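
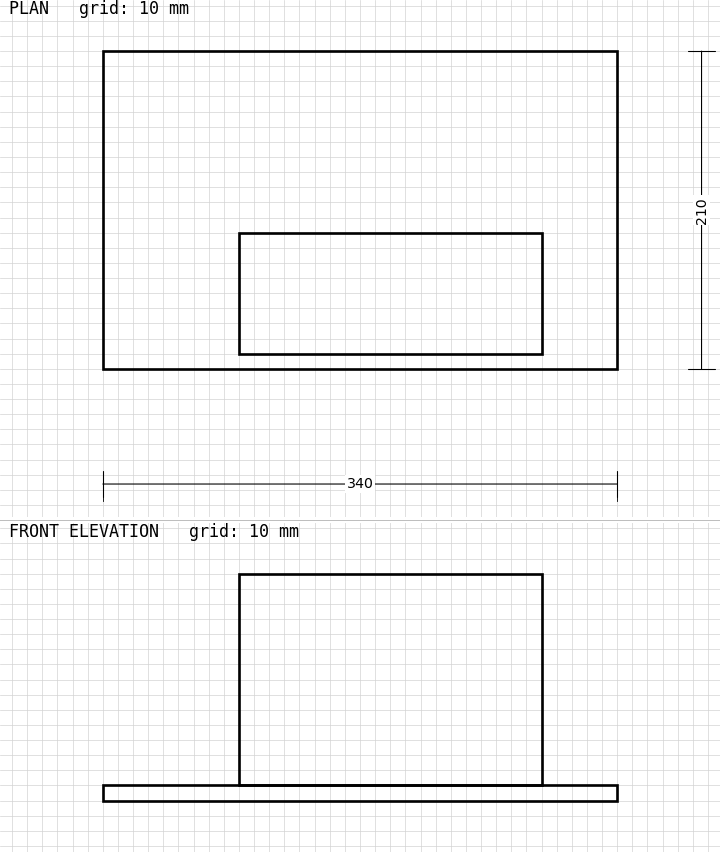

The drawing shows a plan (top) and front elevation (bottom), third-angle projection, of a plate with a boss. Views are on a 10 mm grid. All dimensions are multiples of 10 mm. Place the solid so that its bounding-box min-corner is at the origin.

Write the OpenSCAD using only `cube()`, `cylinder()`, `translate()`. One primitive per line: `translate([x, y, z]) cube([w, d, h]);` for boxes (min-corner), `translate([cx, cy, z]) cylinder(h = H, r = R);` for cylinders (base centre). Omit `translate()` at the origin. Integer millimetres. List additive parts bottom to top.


cube([340, 210, 10]);
translate([90, 10, 10]) cube([200, 80, 140]);


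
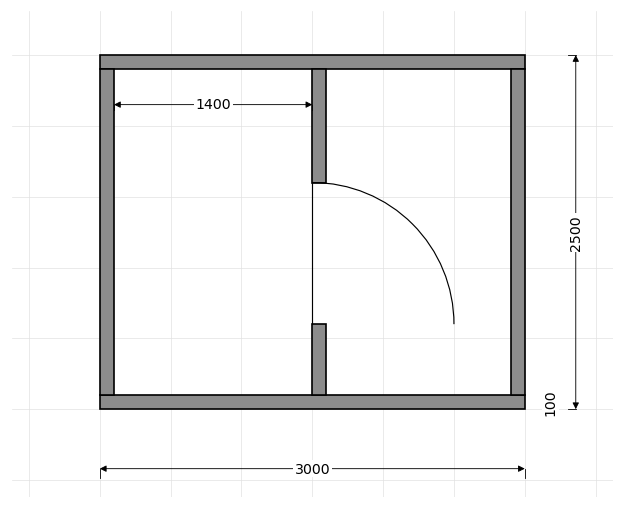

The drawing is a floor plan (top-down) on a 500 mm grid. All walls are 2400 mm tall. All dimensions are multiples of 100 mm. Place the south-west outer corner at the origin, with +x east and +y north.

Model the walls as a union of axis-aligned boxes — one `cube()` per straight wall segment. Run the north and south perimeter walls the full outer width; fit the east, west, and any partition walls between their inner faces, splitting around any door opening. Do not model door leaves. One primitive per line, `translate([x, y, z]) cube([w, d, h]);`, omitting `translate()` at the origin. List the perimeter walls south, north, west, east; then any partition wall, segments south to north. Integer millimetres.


cube([3000, 100, 2400]);
translate([0, 2400, 0]) cube([3000, 100, 2400]);
translate([0, 100, 0]) cube([100, 2300, 2400]);
translate([2900, 100, 0]) cube([100, 2300, 2400]);
translate([1500, 100, 0]) cube([100, 500, 2400]);
translate([1500, 1600, 0]) cube([100, 800, 2400]);


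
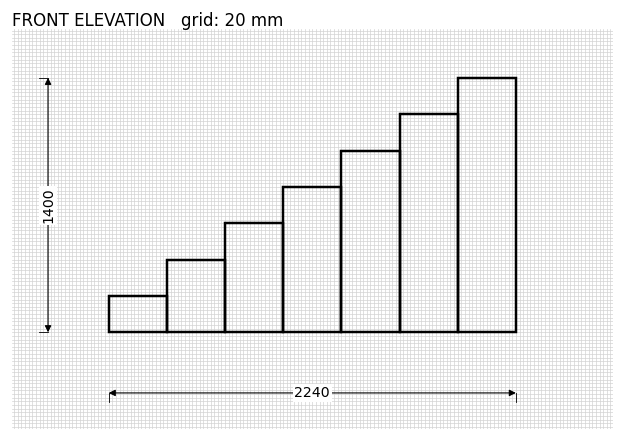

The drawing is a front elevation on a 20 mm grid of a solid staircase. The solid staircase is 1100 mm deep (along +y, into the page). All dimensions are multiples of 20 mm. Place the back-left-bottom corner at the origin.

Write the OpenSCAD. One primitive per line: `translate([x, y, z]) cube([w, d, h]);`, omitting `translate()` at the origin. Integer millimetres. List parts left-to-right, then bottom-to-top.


cube([320, 1100, 200]);
translate([320, 0, 0]) cube([320, 1100, 400]);
translate([640, 0, 0]) cube([320, 1100, 600]);
translate([960, 0, 0]) cube([320, 1100, 800]);
translate([1280, 0, 0]) cube([320, 1100, 1000]);
translate([1600, 0, 0]) cube([320, 1100, 1200]);
translate([1920, 0, 0]) cube([320, 1100, 1400]);


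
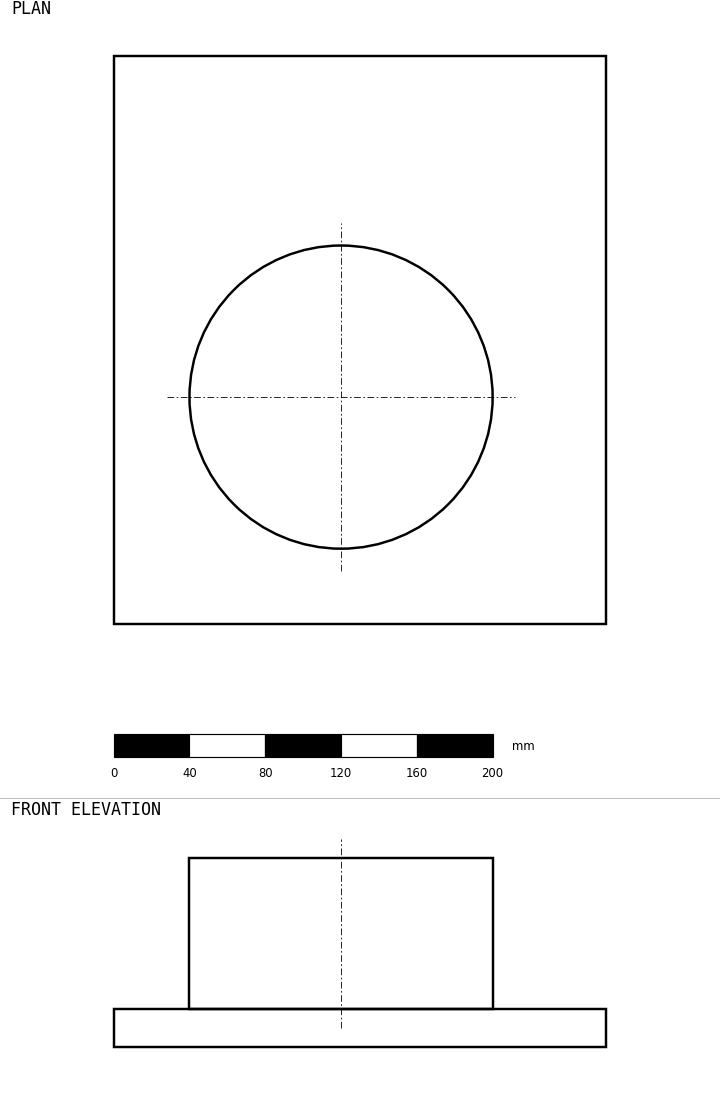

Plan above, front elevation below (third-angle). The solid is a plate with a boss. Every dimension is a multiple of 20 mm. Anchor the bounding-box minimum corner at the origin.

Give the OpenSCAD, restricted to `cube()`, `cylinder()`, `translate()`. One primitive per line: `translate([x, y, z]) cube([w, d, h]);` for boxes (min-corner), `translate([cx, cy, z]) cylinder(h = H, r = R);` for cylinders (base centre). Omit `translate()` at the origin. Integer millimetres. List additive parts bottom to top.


cube([260, 300, 20]);
translate([120, 120, 20]) cylinder(h = 80, r = 80);


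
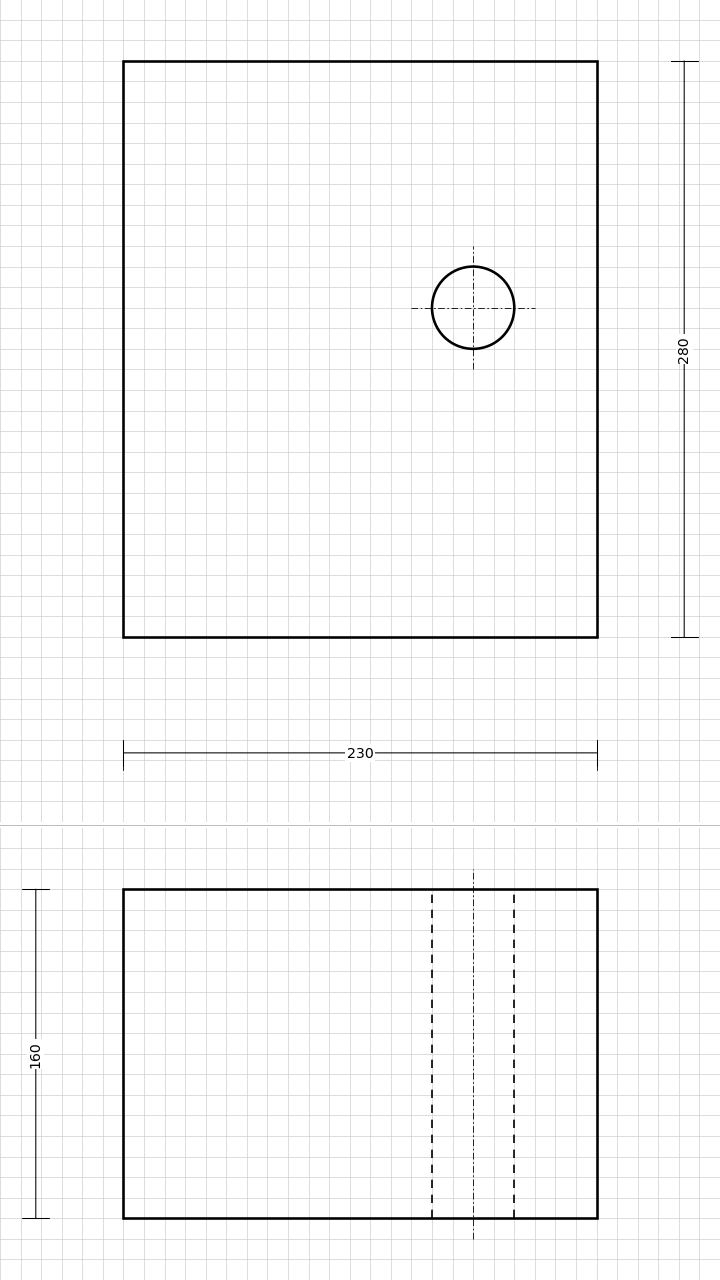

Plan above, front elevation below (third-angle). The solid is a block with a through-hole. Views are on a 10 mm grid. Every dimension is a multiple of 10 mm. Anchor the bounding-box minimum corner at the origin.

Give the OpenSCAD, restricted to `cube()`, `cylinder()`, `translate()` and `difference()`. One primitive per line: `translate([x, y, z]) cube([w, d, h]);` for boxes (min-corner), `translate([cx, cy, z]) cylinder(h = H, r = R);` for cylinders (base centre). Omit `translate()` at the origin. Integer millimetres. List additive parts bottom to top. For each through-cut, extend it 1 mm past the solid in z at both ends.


difference() {
  cube([230, 280, 160]);
  translate([170, 160, -1]) cylinder(h = 162, r = 20);
}


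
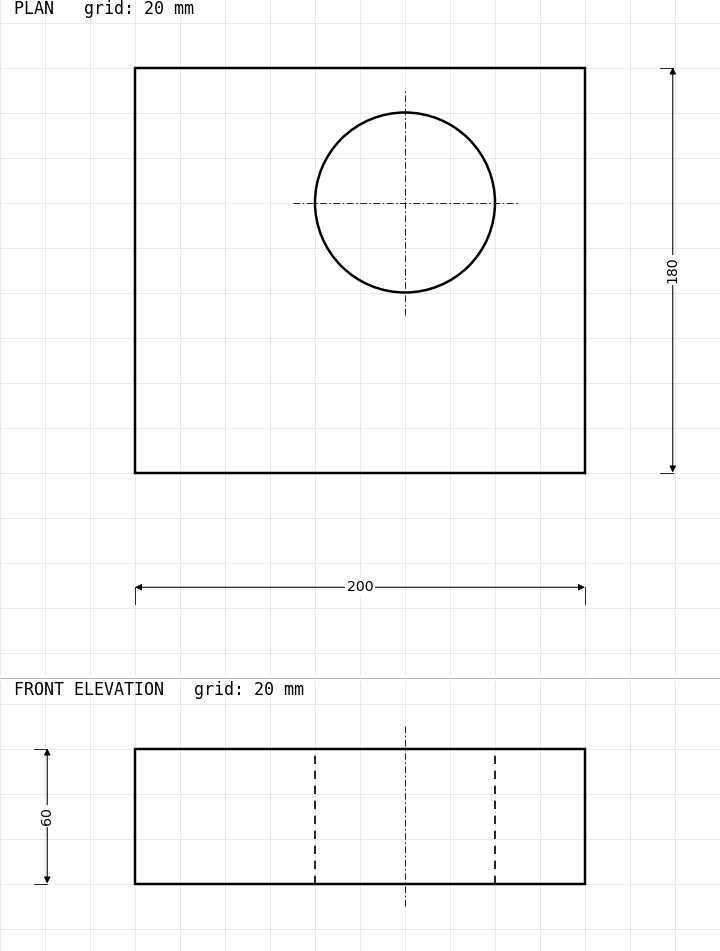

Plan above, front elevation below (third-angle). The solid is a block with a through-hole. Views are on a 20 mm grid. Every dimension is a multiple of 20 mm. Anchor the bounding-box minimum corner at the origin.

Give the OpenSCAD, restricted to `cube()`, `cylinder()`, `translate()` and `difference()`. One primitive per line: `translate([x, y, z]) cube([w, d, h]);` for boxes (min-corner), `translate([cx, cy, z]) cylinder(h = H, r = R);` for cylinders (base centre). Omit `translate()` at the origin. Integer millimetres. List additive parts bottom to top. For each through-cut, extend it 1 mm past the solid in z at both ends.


difference() {
  cube([200, 180, 60]);
  translate([120, 120, -1]) cylinder(h = 62, r = 40);
}


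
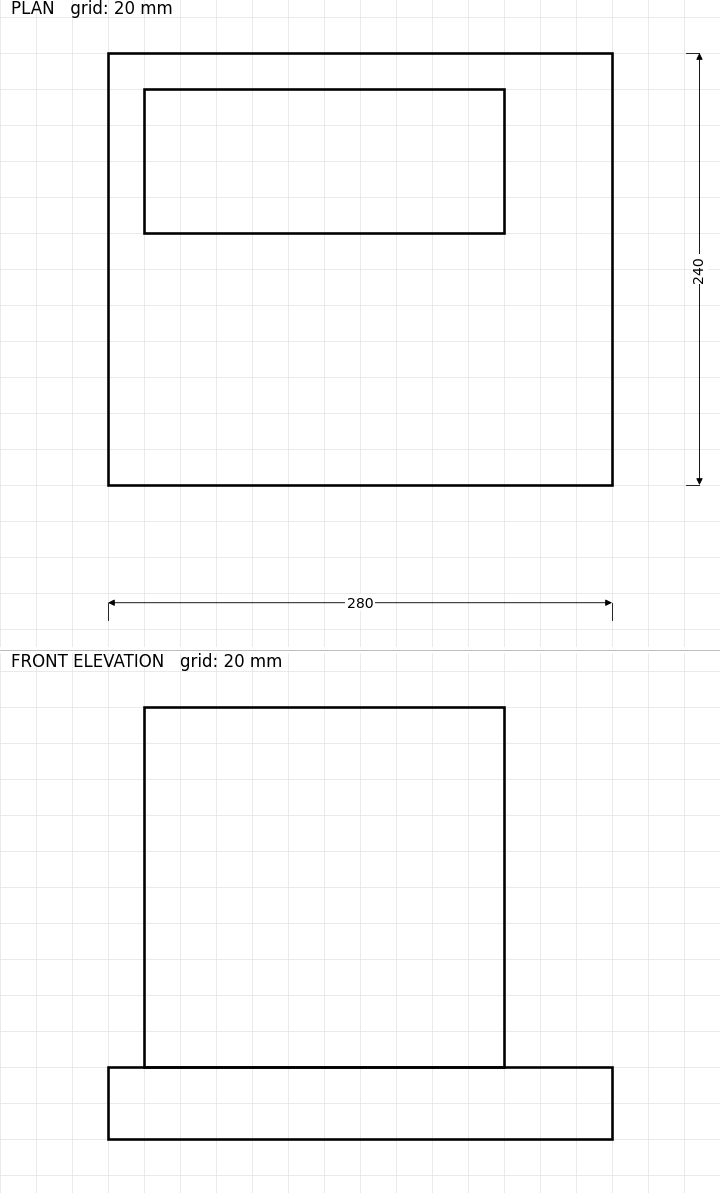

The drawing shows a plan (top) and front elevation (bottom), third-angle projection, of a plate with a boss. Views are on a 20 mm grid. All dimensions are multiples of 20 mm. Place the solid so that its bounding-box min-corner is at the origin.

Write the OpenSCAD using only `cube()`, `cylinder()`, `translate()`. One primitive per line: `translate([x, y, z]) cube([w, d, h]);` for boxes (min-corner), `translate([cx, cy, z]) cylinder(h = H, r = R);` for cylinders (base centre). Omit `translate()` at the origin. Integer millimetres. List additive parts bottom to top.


cube([280, 240, 40]);
translate([20, 140, 40]) cube([200, 80, 200]);


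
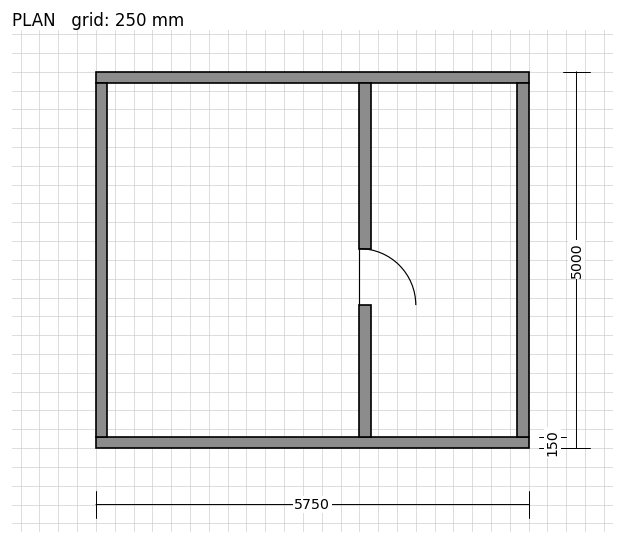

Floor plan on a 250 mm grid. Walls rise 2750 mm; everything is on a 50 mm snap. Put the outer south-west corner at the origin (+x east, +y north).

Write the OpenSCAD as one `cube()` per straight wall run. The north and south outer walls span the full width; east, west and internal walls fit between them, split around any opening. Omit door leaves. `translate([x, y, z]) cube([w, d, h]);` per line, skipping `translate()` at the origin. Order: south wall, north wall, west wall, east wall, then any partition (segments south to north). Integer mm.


cube([5750, 150, 2750]);
translate([0, 4850, 0]) cube([5750, 150, 2750]);
translate([0, 150, 0]) cube([150, 4700, 2750]);
translate([5600, 150, 0]) cube([150, 4700, 2750]);
translate([3500, 150, 0]) cube([150, 1750, 2750]);
translate([3500, 2650, 0]) cube([150, 2200, 2750]);


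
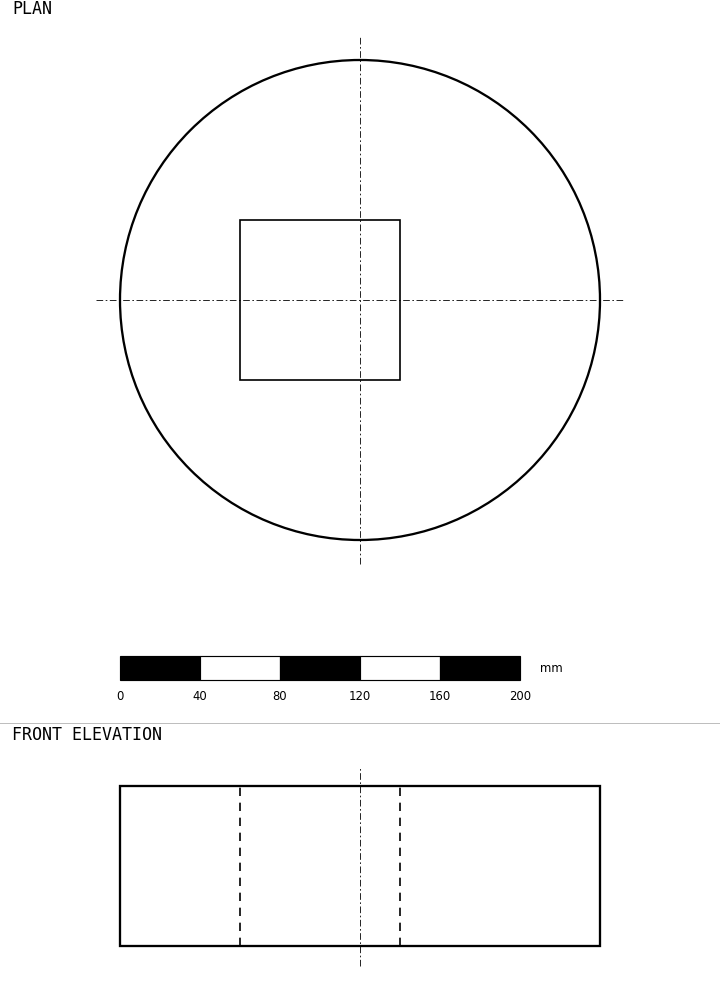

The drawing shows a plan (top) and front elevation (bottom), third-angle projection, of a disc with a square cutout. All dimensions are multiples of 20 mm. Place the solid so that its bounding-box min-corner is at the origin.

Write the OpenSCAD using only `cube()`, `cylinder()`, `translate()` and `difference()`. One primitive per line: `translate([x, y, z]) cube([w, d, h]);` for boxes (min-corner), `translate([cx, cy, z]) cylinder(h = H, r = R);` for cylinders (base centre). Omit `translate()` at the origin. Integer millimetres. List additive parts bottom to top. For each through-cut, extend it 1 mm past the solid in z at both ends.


difference() {
  translate([120, 120, 0]) cylinder(h = 80, r = 120);
  translate([60, 80, -1]) cube([80, 80, 82]);
}


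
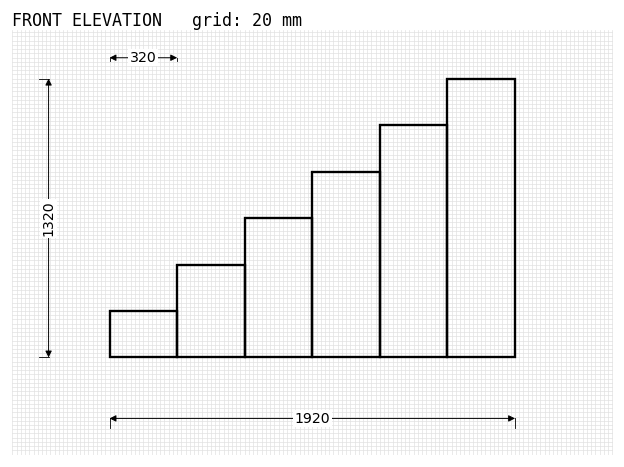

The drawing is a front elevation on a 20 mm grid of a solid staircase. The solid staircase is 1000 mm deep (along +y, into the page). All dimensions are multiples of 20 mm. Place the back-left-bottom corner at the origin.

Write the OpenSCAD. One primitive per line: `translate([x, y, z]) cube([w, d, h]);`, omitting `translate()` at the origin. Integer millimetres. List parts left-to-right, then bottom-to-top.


cube([320, 1000, 220]);
translate([320, 0, 0]) cube([320, 1000, 440]);
translate([640, 0, 0]) cube([320, 1000, 660]);
translate([960, 0, 0]) cube([320, 1000, 880]);
translate([1280, 0, 0]) cube([320, 1000, 1100]);
translate([1600, 0, 0]) cube([320, 1000, 1320]);


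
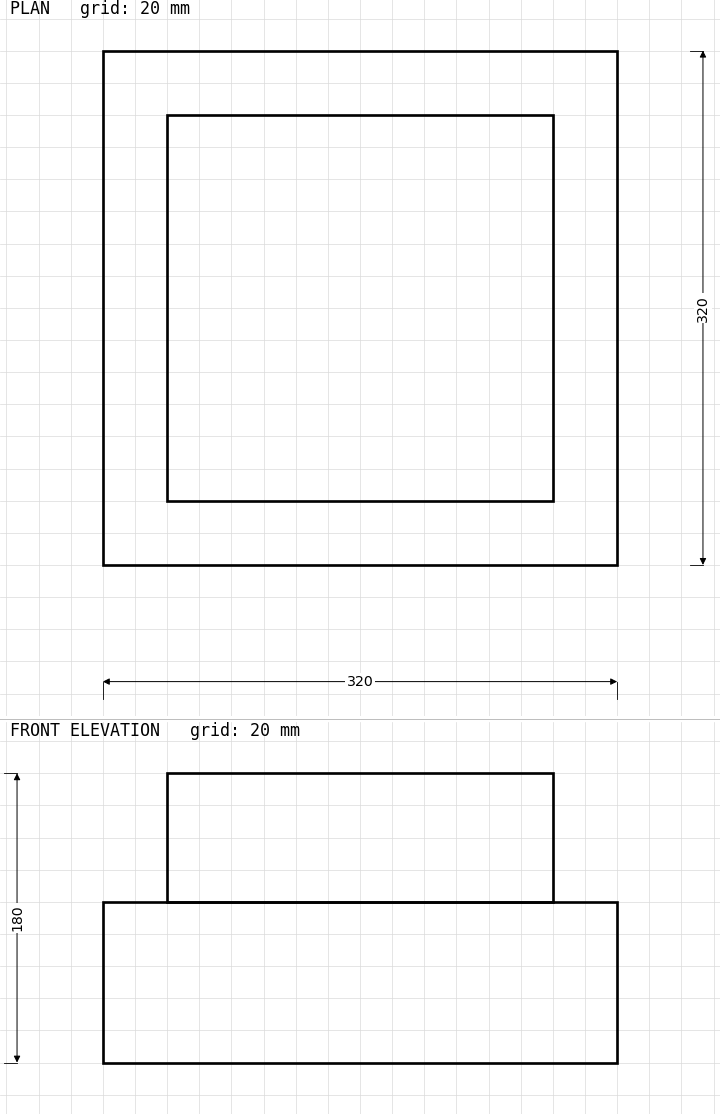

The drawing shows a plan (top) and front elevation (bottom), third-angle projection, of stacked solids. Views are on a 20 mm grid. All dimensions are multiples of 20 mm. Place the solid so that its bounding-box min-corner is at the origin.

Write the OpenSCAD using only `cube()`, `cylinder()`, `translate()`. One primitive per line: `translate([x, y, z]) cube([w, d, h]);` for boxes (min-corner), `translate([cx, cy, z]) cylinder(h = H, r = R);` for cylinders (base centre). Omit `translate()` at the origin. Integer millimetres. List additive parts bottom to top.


cube([320, 320, 100]);
translate([40, 40, 100]) cube([240, 240, 80]);


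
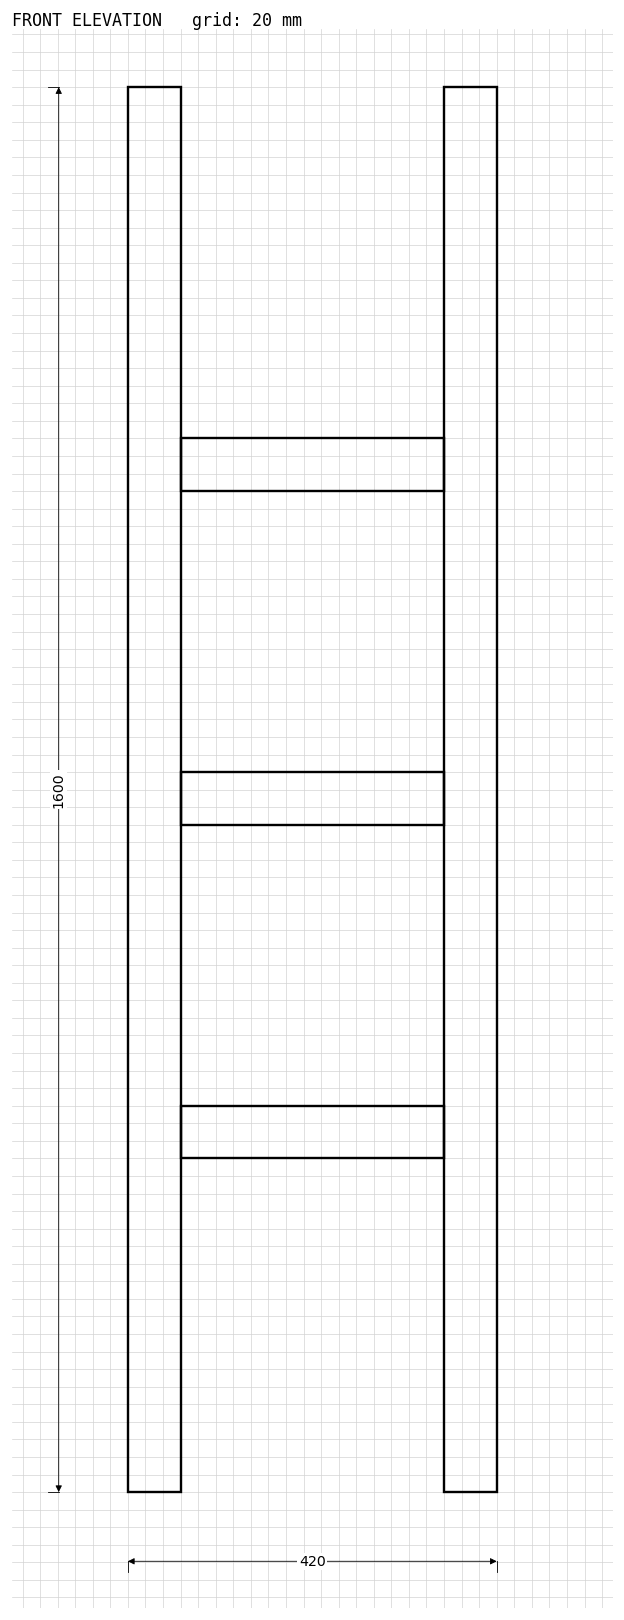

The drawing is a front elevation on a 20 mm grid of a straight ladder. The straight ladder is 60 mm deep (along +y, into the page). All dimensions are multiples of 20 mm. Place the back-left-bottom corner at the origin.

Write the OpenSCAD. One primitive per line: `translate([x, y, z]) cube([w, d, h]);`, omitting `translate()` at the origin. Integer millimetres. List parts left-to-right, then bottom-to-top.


cube([60, 60, 1600]);
translate([60, 0, 380]) cube([300, 60, 60]);
translate([60, 0, 760]) cube([300, 60, 60]);
translate([60, 0, 1140]) cube([300, 60, 60]);
translate([360, 0, 0]) cube([60, 60, 1600]);


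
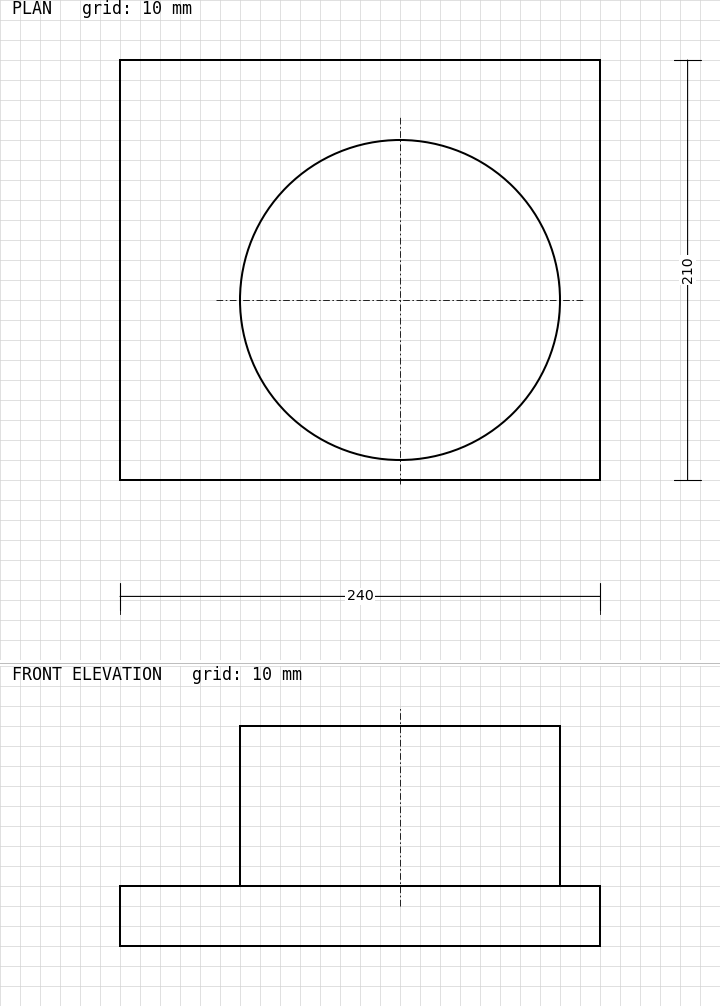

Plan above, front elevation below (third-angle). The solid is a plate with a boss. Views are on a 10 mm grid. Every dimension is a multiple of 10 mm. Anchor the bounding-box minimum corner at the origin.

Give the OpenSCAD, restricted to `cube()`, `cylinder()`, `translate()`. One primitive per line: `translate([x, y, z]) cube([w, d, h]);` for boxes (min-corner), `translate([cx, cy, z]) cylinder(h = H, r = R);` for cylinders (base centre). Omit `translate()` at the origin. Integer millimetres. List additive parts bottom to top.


cube([240, 210, 30]);
translate([140, 90, 30]) cylinder(h = 80, r = 80);


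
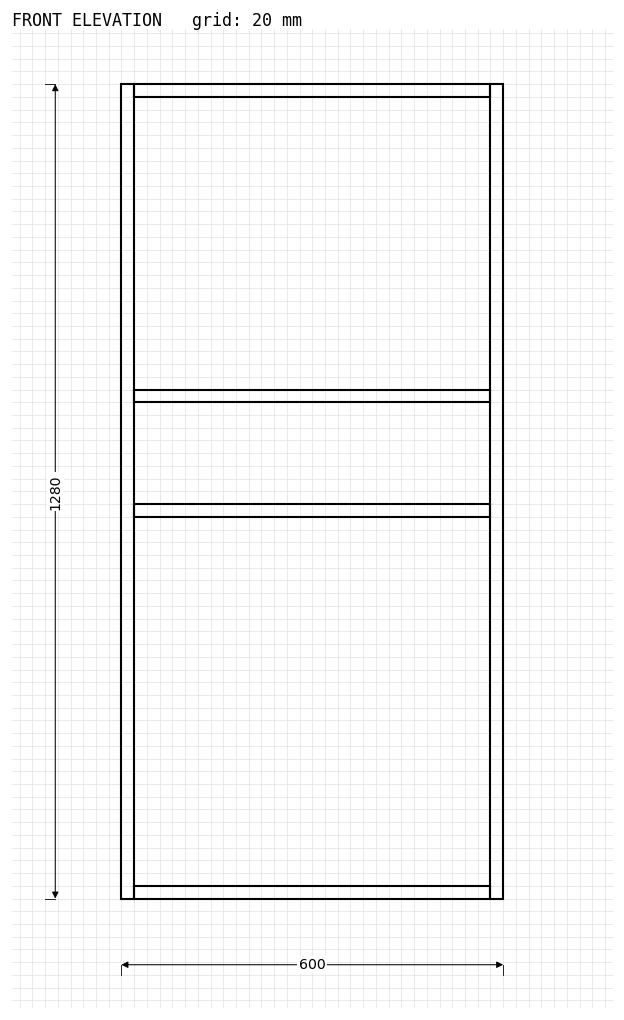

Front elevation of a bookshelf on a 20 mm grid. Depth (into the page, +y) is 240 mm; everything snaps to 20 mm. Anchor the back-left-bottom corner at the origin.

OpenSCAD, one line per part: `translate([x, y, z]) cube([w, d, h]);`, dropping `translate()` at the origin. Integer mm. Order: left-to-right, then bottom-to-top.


cube([20, 240, 1280]);
translate([20, 0, 0]) cube([560, 240, 20]);
translate([20, 0, 600]) cube([560, 240, 20]);
translate([20, 0, 780]) cube([560, 240, 20]);
translate([20, 0, 1260]) cube([560, 240, 20]);
translate([580, 0, 0]) cube([20, 240, 1280]);


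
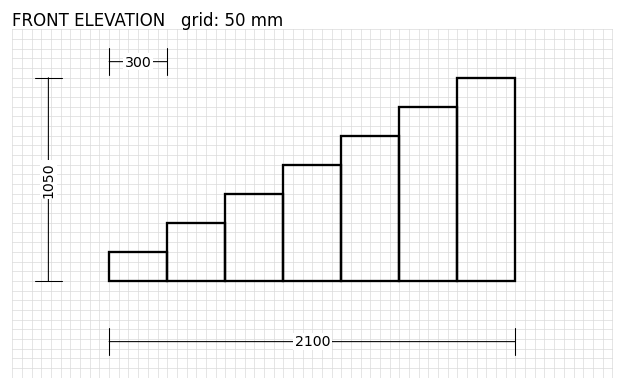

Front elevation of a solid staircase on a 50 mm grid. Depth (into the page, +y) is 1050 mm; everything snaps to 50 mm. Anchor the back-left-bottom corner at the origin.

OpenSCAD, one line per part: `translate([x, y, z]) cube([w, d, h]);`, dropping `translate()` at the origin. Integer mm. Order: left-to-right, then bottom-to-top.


cube([300, 1050, 150]);
translate([300, 0, 0]) cube([300, 1050, 300]);
translate([600, 0, 0]) cube([300, 1050, 450]);
translate([900, 0, 0]) cube([300, 1050, 600]);
translate([1200, 0, 0]) cube([300, 1050, 750]);
translate([1500, 0, 0]) cube([300, 1050, 900]);
translate([1800, 0, 0]) cube([300, 1050, 1050]);


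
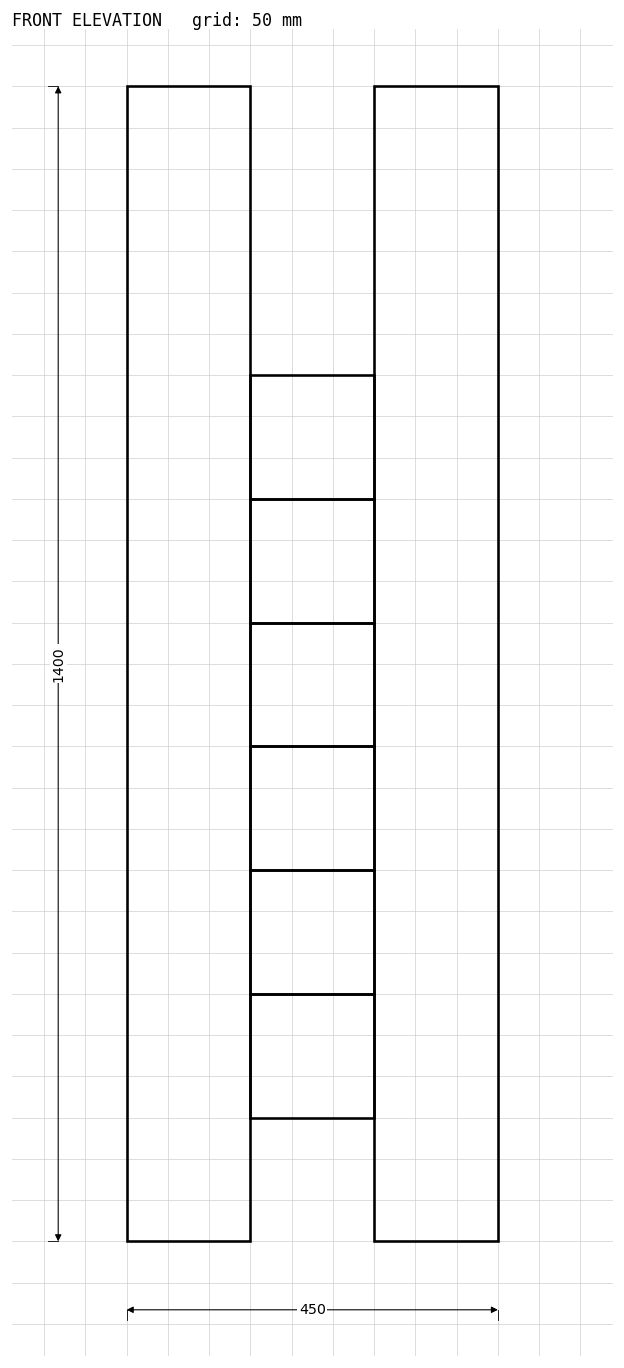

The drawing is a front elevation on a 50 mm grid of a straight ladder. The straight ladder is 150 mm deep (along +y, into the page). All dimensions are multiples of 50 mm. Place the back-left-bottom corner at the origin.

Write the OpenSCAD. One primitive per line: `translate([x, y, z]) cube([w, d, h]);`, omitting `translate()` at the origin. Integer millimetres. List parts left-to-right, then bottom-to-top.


cube([150, 150, 1400]);
translate([150, 0, 150]) cube([150, 150, 150]);
translate([150, 0, 300]) cube([150, 150, 150]);
translate([150, 0, 450]) cube([150, 150, 150]);
translate([150, 0, 600]) cube([150, 150, 150]);
translate([150, 0, 750]) cube([150, 150, 150]);
translate([150, 0, 900]) cube([150, 150, 150]);
translate([300, 0, 0]) cube([150, 150, 1400]);


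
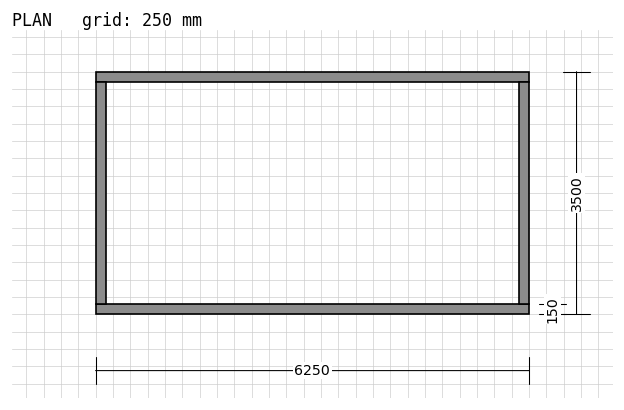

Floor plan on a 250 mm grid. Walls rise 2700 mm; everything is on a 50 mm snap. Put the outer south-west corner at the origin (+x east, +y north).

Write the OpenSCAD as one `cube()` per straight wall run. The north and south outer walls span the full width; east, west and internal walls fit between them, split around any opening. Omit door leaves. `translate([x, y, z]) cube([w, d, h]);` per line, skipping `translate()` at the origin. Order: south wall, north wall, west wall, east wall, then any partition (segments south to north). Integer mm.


cube([6250, 150, 2700]);
translate([0, 3350, 0]) cube([6250, 150, 2700]);
translate([0, 150, 0]) cube([150, 3200, 2700]);
translate([6100, 150, 0]) cube([150, 3200, 2700]);


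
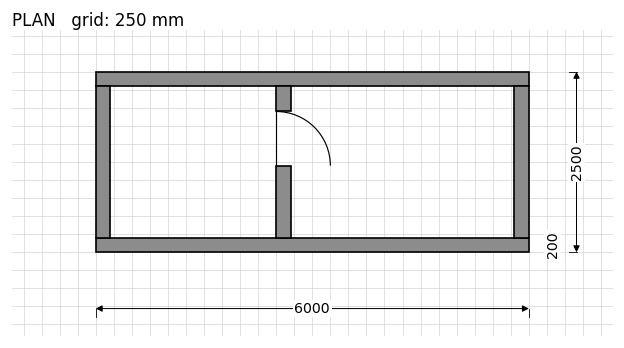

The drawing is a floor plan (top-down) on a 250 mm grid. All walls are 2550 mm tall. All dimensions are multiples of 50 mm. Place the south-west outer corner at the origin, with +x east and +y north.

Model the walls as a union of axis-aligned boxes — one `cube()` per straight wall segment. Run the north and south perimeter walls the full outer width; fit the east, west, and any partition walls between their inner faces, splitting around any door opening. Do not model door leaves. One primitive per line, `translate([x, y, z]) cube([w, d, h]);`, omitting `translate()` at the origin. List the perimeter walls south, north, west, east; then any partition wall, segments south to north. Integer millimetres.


cube([6000, 200, 2550]);
translate([0, 2300, 0]) cube([6000, 200, 2550]);
translate([0, 200, 0]) cube([200, 2100, 2550]);
translate([5800, 200, 0]) cube([200, 2100, 2550]);
translate([2500, 200, 0]) cube([200, 1000, 2550]);
translate([2500, 1950, 0]) cube([200, 350, 2550]);


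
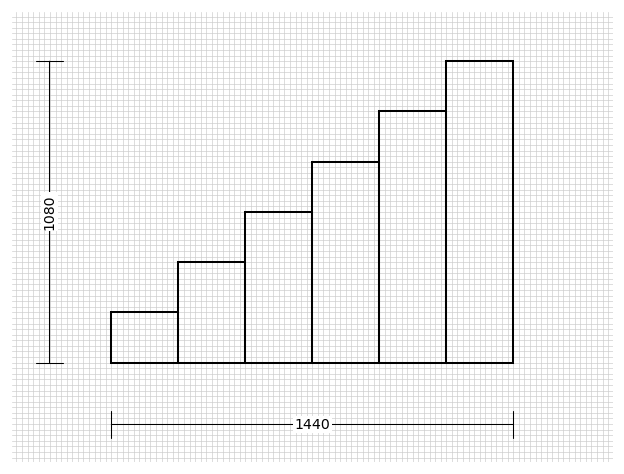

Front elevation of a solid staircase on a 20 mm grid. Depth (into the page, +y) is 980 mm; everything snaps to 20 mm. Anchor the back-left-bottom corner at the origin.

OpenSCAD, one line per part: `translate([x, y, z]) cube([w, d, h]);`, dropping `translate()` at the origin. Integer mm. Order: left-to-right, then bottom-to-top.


cube([240, 980, 180]);
translate([240, 0, 0]) cube([240, 980, 360]);
translate([480, 0, 0]) cube([240, 980, 540]);
translate([720, 0, 0]) cube([240, 980, 720]);
translate([960, 0, 0]) cube([240, 980, 900]);
translate([1200, 0, 0]) cube([240, 980, 1080]);


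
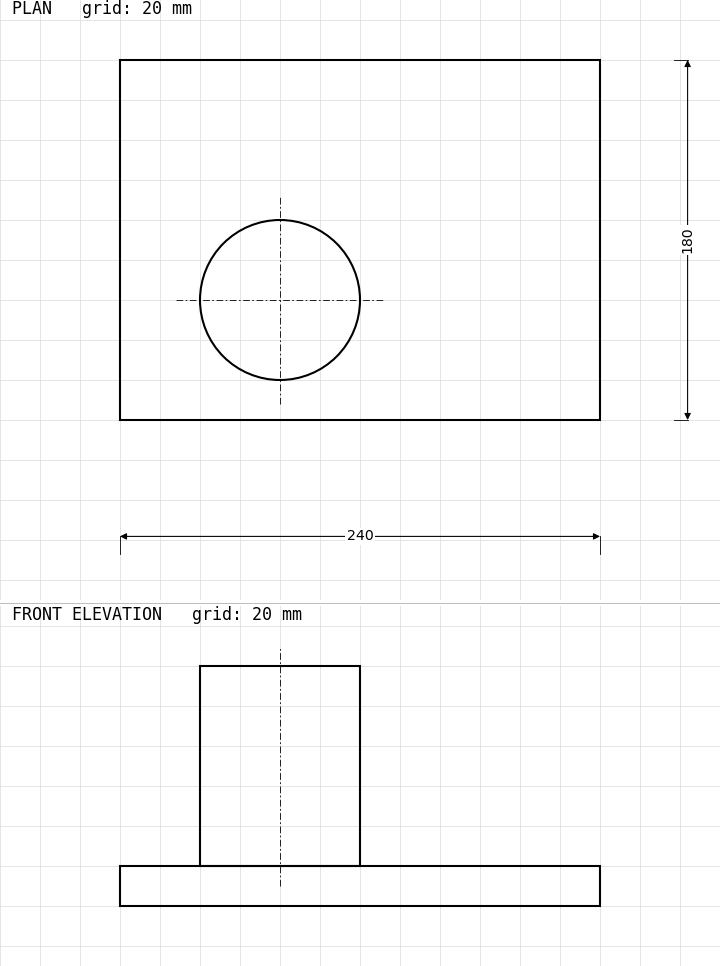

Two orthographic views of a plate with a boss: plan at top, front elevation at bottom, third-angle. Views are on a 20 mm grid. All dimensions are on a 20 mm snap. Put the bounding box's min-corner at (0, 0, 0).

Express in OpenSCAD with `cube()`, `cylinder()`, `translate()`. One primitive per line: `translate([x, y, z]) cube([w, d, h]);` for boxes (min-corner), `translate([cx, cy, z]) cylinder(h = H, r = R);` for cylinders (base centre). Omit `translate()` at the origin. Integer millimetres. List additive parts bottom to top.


cube([240, 180, 20]);
translate([80, 60, 20]) cylinder(h = 100, r = 40);


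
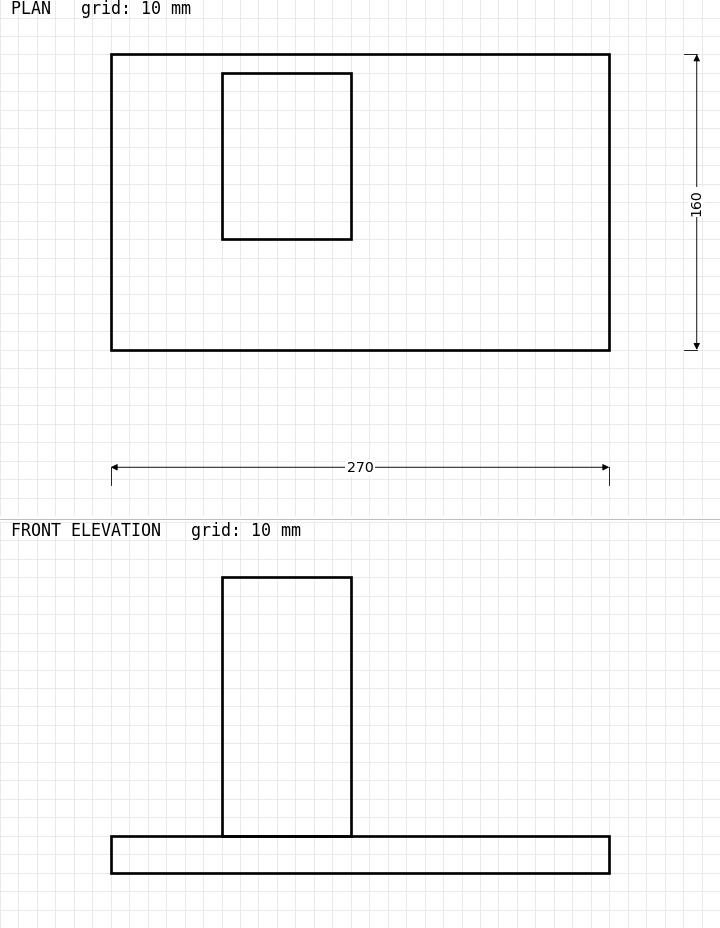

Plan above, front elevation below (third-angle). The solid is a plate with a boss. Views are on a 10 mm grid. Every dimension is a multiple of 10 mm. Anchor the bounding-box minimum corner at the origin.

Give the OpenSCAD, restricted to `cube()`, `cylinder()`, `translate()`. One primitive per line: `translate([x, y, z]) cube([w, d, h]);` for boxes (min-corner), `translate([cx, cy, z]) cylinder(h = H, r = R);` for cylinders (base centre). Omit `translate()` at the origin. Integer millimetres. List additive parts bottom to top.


cube([270, 160, 20]);
translate([60, 60, 20]) cube([70, 90, 140]);


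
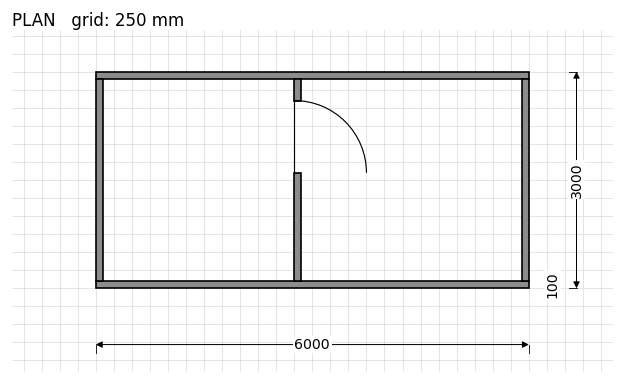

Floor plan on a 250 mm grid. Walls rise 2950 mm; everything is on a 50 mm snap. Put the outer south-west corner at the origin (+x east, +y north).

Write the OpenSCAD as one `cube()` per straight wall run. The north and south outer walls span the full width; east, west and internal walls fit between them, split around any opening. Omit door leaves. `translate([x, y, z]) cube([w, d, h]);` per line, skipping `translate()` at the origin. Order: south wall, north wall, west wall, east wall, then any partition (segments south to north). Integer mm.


cube([6000, 100, 2950]);
translate([0, 2900, 0]) cube([6000, 100, 2950]);
translate([0, 100, 0]) cube([100, 2800, 2950]);
translate([5900, 100, 0]) cube([100, 2800, 2950]);
translate([2750, 100, 0]) cube([100, 1500, 2950]);
translate([2750, 2600, 0]) cube([100, 300, 2950]);


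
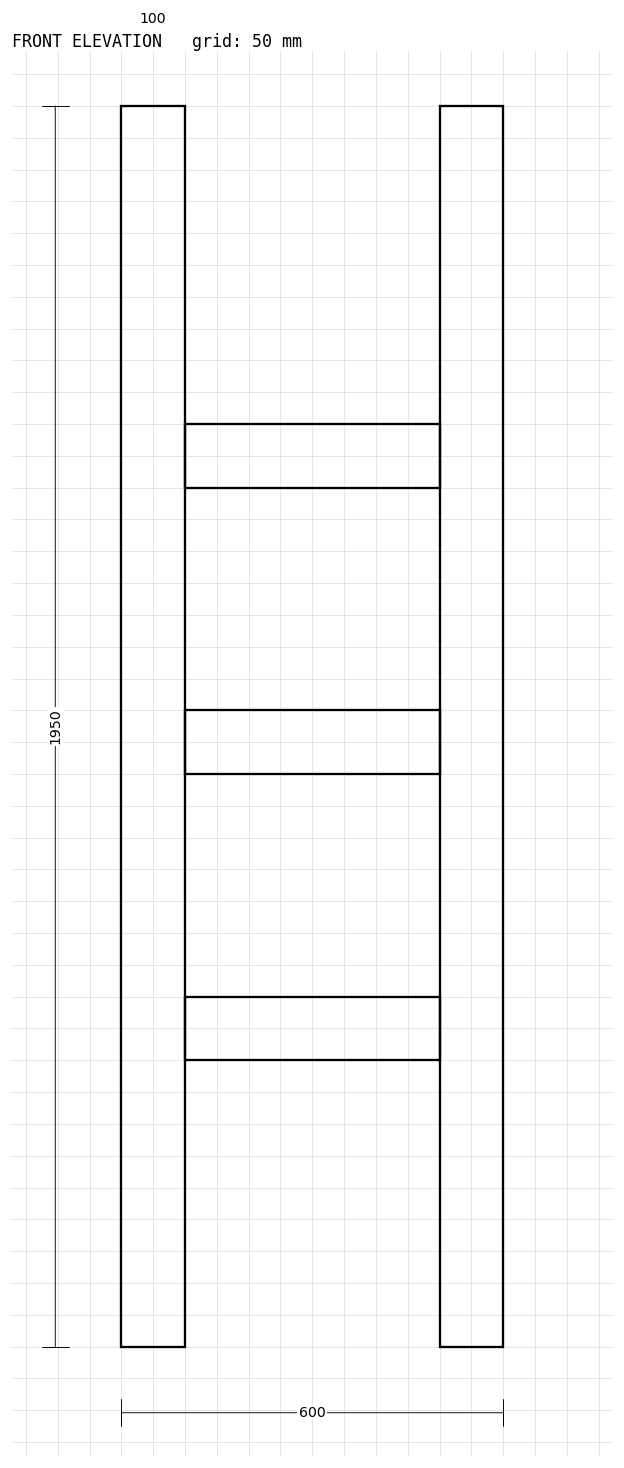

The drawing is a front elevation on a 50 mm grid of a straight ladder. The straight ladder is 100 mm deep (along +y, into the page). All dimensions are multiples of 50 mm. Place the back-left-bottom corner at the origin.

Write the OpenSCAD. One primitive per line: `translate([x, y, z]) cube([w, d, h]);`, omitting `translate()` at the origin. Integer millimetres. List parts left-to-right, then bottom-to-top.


cube([100, 100, 1950]);
translate([100, 0, 450]) cube([400, 100, 100]);
translate([100, 0, 900]) cube([400, 100, 100]);
translate([100, 0, 1350]) cube([400, 100, 100]);
translate([500, 0, 0]) cube([100, 100, 1950]);


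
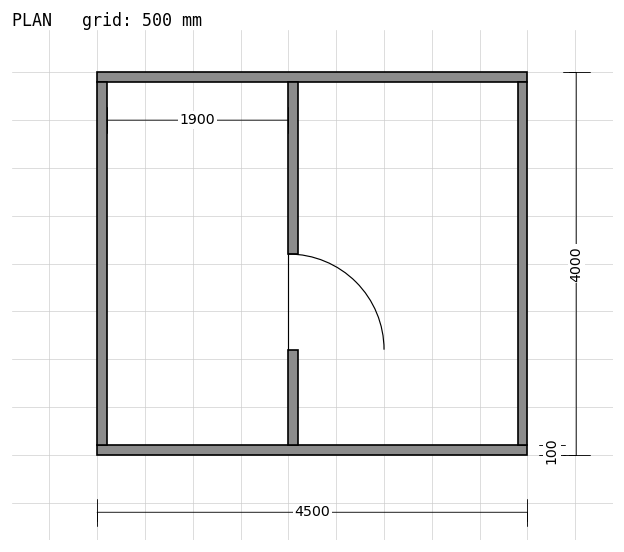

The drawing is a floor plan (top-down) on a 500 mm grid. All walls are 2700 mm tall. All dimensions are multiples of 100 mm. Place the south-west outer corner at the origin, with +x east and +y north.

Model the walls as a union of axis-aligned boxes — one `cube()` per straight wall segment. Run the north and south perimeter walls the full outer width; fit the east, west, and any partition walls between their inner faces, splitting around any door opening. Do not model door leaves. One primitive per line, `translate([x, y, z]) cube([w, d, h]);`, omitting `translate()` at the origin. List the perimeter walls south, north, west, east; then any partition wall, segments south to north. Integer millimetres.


cube([4500, 100, 2700]);
translate([0, 3900, 0]) cube([4500, 100, 2700]);
translate([0, 100, 0]) cube([100, 3800, 2700]);
translate([4400, 100, 0]) cube([100, 3800, 2700]);
translate([2000, 100, 0]) cube([100, 1000, 2700]);
translate([2000, 2100, 0]) cube([100, 1800, 2700]);


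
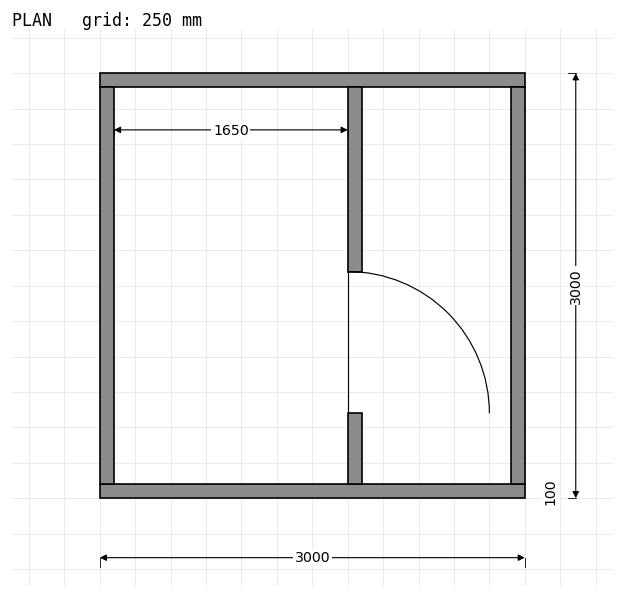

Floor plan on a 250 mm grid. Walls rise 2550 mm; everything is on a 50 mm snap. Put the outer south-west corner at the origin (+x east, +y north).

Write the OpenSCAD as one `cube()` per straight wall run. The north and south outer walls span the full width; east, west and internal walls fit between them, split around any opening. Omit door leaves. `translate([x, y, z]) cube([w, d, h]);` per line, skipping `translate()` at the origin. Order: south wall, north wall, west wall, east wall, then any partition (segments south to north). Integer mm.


cube([3000, 100, 2550]);
translate([0, 2900, 0]) cube([3000, 100, 2550]);
translate([0, 100, 0]) cube([100, 2800, 2550]);
translate([2900, 100, 0]) cube([100, 2800, 2550]);
translate([1750, 100, 0]) cube([100, 500, 2550]);
translate([1750, 1600, 0]) cube([100, 1300, 2550]);


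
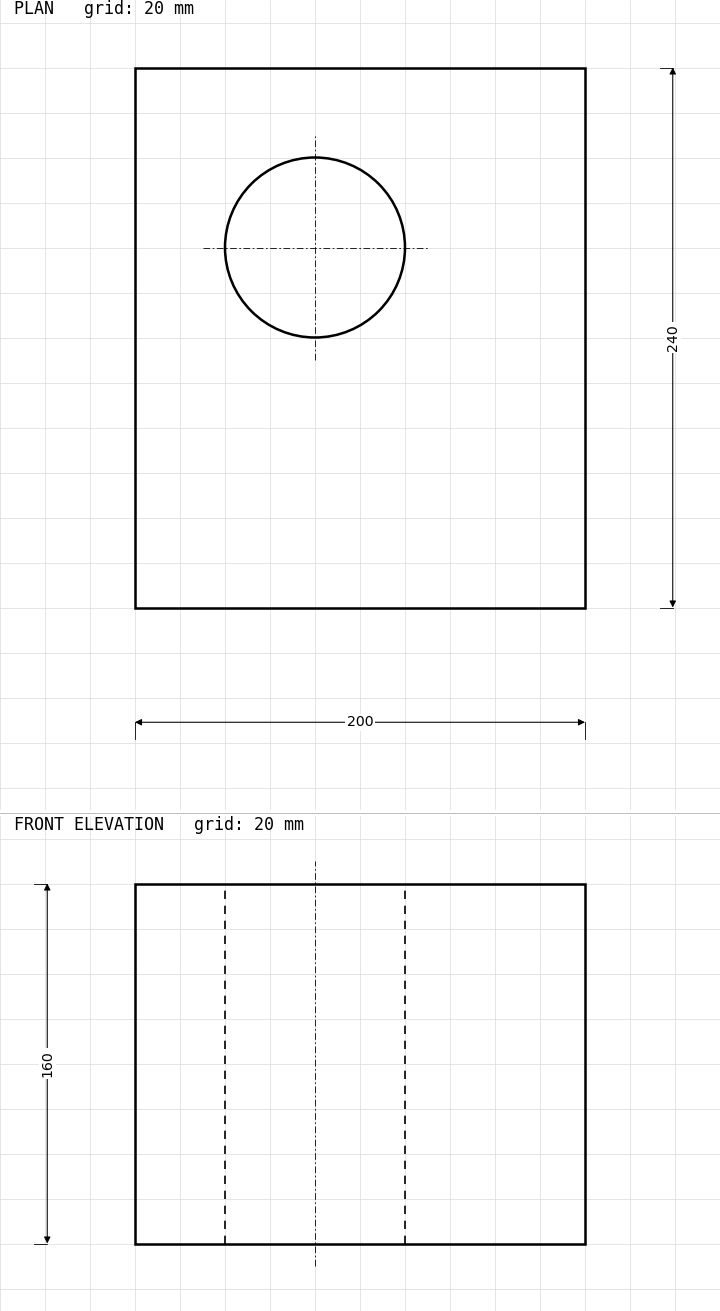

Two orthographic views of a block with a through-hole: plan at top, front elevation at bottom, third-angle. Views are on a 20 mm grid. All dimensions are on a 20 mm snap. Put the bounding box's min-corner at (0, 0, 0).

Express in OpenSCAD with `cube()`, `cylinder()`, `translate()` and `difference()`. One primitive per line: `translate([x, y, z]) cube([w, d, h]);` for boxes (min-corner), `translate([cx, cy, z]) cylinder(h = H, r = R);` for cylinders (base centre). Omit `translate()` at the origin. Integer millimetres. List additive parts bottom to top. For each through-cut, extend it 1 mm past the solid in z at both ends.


difference() {
  cube([200, 240, 160]);
  translate([80, 160, -1]) cylinder(h = 162, r = 40);
}


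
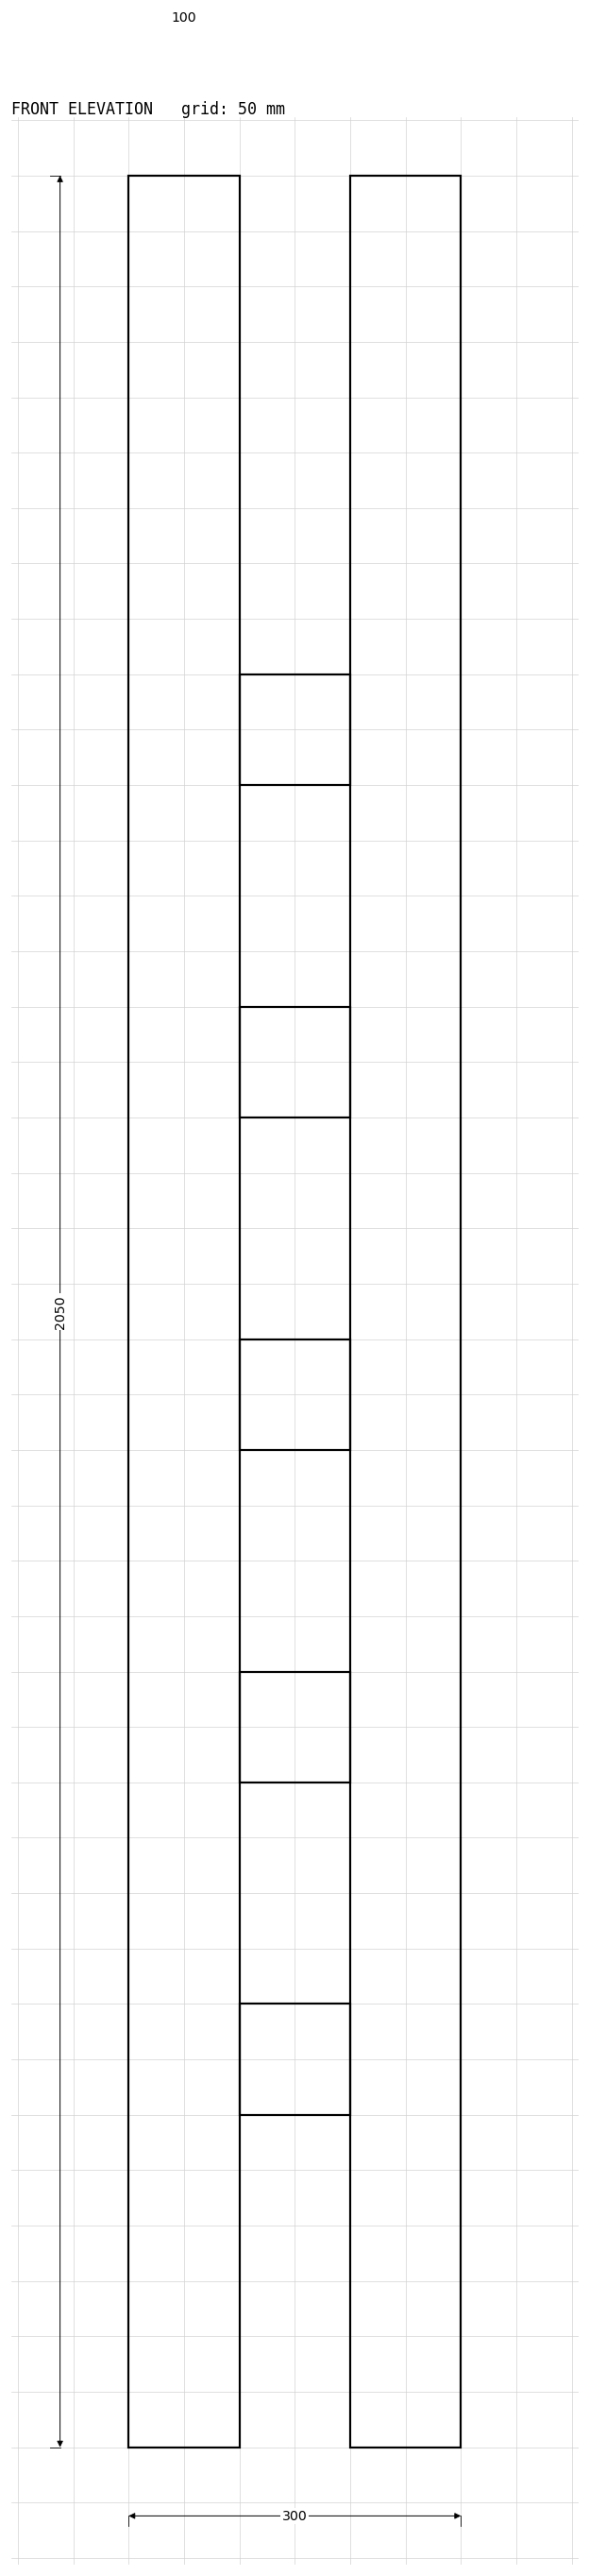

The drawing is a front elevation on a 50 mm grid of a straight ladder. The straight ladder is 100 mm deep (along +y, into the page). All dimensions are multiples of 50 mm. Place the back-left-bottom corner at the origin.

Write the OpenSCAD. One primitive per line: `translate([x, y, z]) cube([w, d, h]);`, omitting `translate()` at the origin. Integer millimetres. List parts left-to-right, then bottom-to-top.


cube([100, 100, 2050]);
translate([100, 0, 300]) cube([100, 100, 100]);
translate([100, 0, 600]) cube([100, 100, 100]);
translate([100, 0, 900]) cube([100, 100, 100]);
translate([100, 0, 1200]) cube([100, 100, 100]);
translate([100, 0, 1500]) cube([100, 100, 100]);
translate([200, 0, 0]) cube([100, 100, 2050]);


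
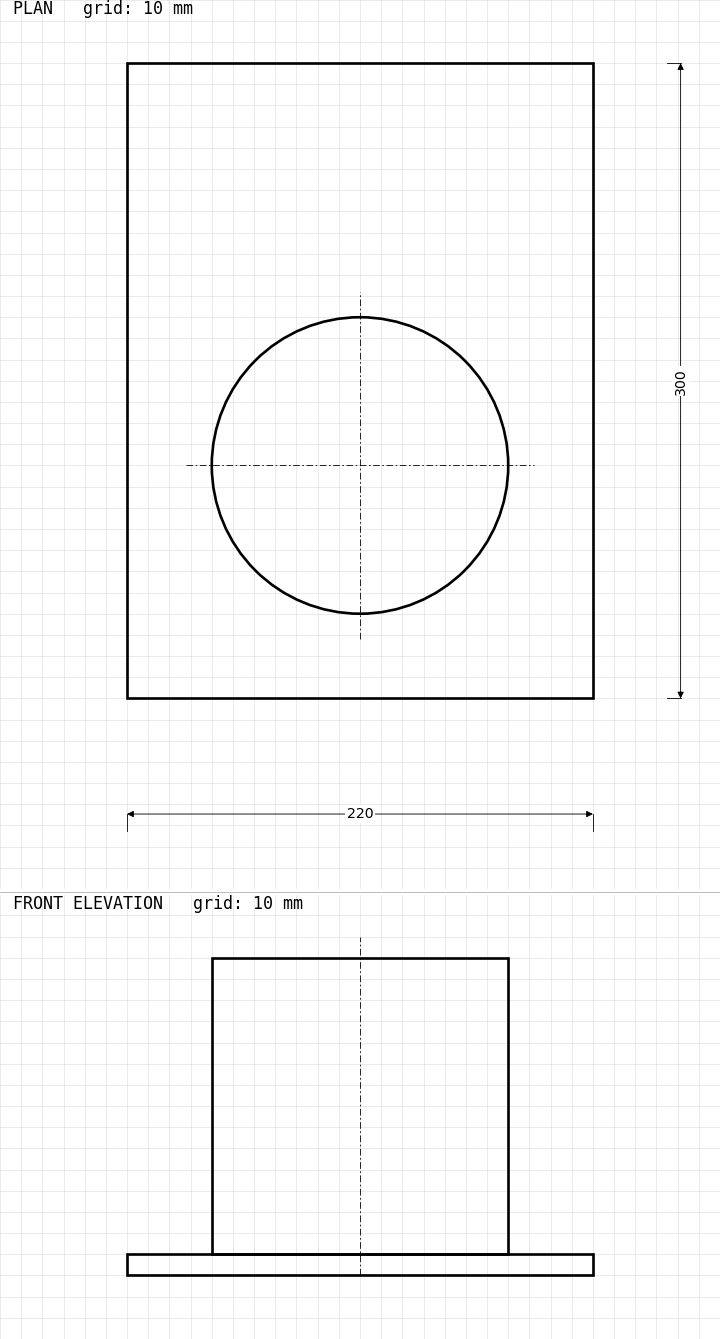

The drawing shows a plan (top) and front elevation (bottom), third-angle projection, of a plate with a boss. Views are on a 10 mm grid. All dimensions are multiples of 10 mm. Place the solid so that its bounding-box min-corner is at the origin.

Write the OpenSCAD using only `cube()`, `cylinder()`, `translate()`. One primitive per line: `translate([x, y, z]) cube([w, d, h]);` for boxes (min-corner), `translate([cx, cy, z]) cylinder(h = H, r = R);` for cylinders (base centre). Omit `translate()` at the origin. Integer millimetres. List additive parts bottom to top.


cube([220, 300, 10]);
translate([110, 110, 10]) cylinder(h = 140, r = 70);


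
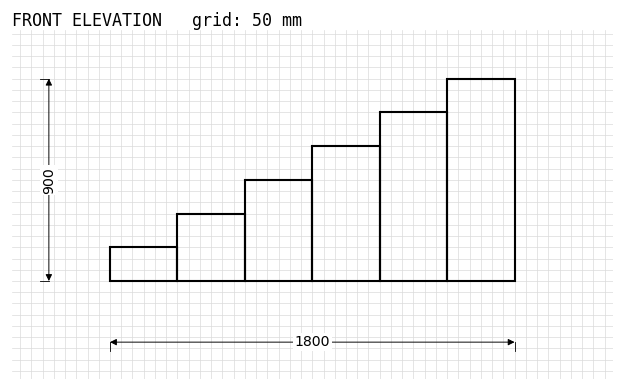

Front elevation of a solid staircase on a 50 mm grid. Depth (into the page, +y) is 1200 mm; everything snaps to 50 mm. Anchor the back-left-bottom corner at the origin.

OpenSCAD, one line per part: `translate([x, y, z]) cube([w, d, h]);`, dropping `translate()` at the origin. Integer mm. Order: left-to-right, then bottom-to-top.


cube([300, 1200, 150]);
translate([300, 0, 0]) cube([300, 1200, 300]);
translate([600, 0, 0]) cube([300, 1200, 450]);
translate([900, 0, 0]) cube([300, 1200, 600]);
translate([1200, 0, 0]) cube([300, 1200, 750]);
translate([1500, 0, 0]) cube([300, 1200, 900]);


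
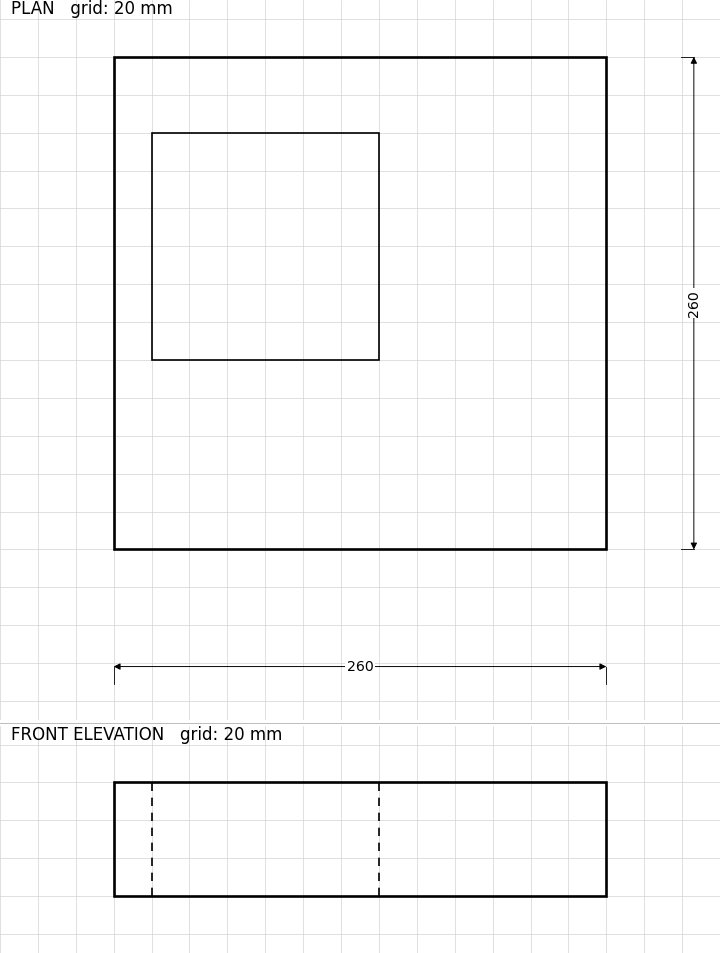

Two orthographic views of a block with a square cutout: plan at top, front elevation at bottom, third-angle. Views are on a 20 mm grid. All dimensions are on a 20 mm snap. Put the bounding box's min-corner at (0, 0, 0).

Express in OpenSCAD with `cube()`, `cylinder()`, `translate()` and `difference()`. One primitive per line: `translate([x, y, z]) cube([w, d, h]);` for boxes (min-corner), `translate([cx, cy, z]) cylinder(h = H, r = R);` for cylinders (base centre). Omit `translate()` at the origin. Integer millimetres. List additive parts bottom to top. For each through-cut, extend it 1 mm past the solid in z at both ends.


difference() {
  cube([260, 260, 60]);
  translate([20, 100, -1]) cube([120, 120, 62]);
}


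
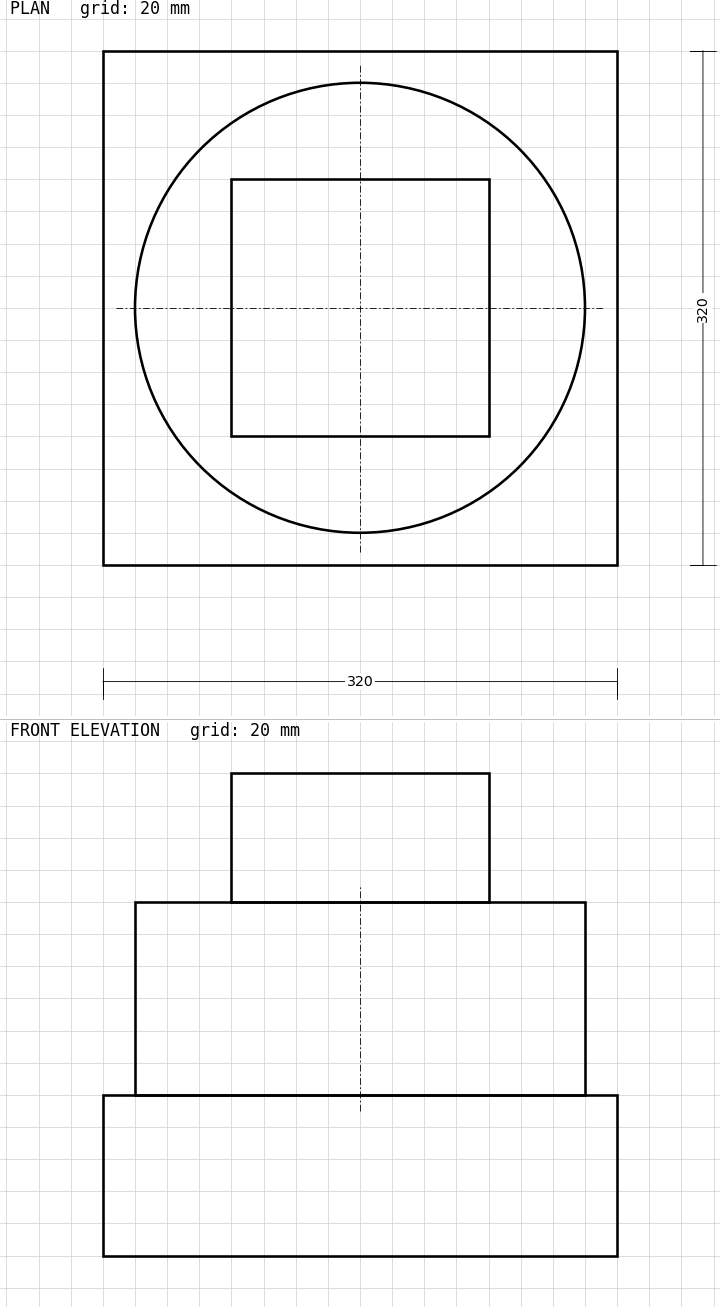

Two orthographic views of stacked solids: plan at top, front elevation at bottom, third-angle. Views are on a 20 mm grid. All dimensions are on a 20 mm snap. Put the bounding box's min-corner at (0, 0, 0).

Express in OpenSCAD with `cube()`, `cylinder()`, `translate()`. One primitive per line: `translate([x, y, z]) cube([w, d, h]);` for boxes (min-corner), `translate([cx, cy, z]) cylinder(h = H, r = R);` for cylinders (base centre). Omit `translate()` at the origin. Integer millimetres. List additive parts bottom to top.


cube([320, 320, 100]);
translate([160, 160, 100]) cylinder(h = 120, r = 140);
translate([80, 80, 220]) cube([160, 160, 80]);


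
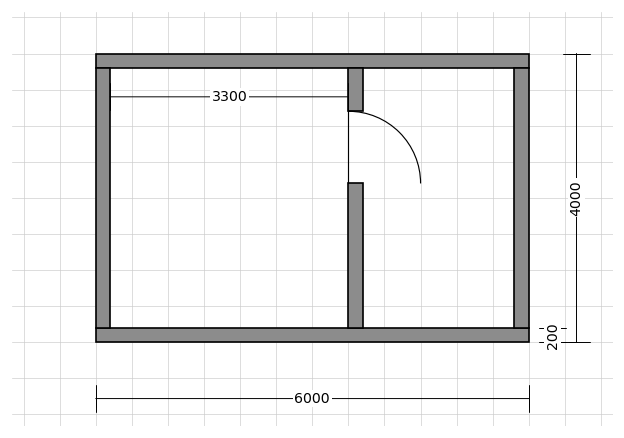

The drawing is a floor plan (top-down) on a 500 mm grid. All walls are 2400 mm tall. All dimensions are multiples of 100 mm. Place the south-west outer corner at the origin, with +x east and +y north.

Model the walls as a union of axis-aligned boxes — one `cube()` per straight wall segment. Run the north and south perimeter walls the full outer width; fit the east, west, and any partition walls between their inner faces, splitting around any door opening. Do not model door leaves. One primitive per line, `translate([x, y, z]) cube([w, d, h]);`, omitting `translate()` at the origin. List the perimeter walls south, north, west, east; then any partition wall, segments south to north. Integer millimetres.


cube([6000, 200, 2400]);
translate([0, 3800, 0]) cube([6000, 200, 2400]);
translate([0, 200, 0]) cube([200, 3600, 2400]);
translate([5800, 200, 0]) cube([200, 3600, 2400]);
translate([3500, 200, 0]) cube([200, 2000, 2400]);
translate([3500, 3200, 0]) cube([200, 600, 2400]);


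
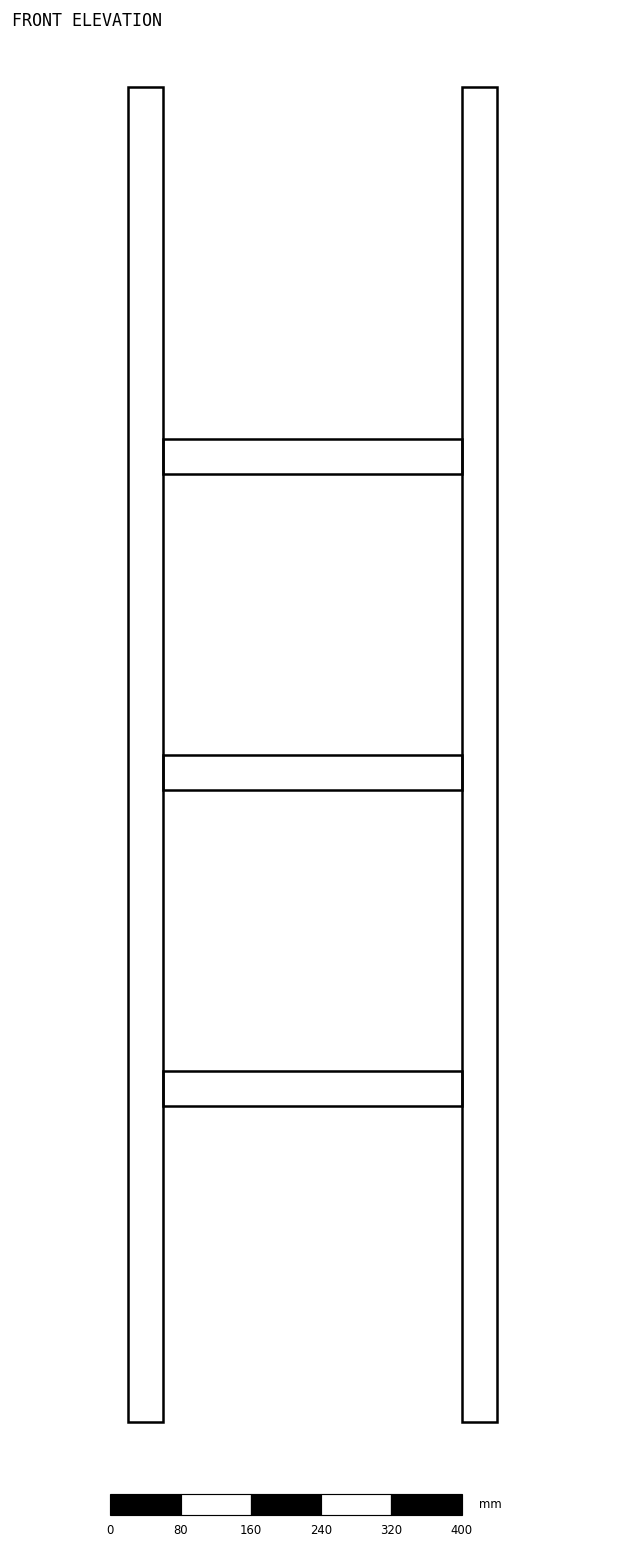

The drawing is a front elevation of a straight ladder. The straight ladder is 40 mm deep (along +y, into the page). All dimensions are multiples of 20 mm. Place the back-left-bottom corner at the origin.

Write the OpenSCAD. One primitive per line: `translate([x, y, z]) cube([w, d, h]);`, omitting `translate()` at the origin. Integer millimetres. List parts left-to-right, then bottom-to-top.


cube([40, 40, 1520]);
translate([40, 0, 360]) cube([340, 40, 40]);
translate([40, 0, 720]) cube([340, 40, 40]);
translate([40, 0, 1080]) cube([340, 40, 40]);
translate([380, 0, 0]) cube([40, 40, 1520]);


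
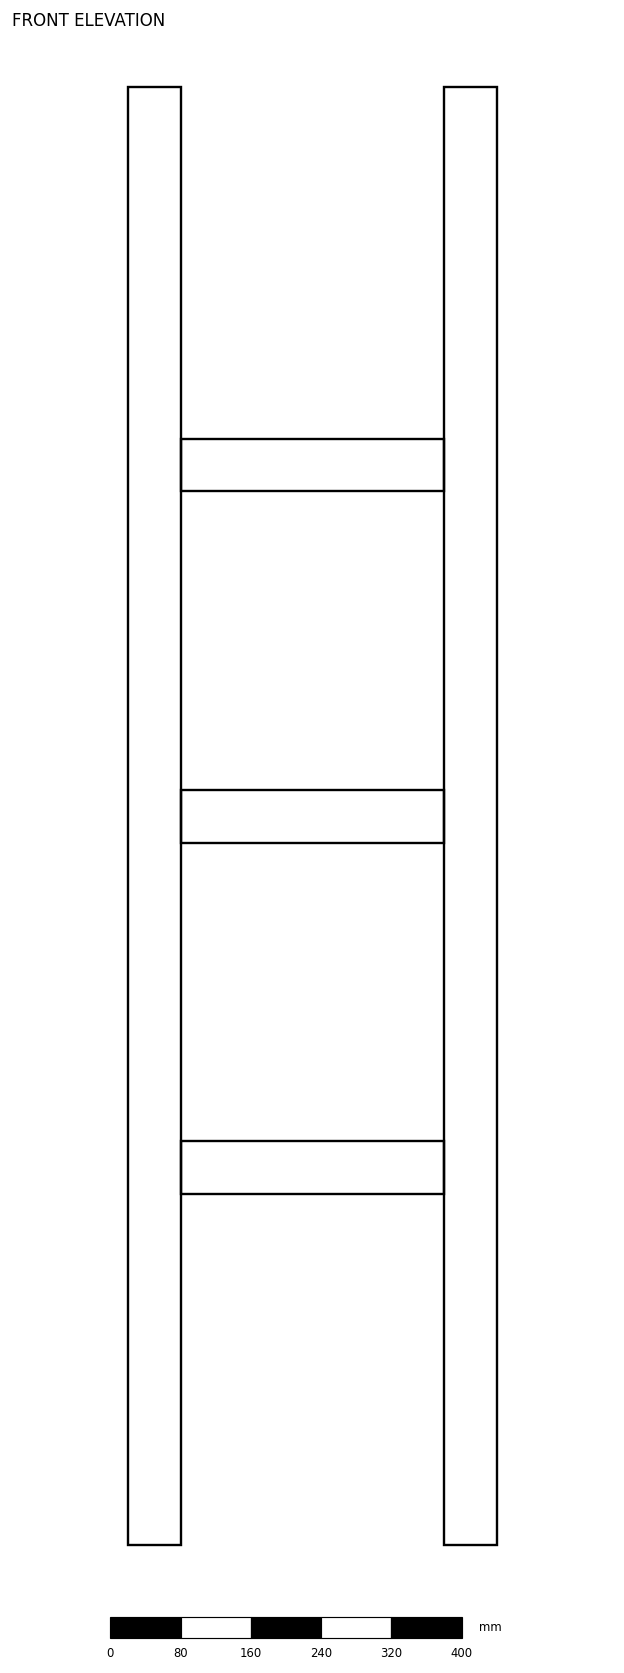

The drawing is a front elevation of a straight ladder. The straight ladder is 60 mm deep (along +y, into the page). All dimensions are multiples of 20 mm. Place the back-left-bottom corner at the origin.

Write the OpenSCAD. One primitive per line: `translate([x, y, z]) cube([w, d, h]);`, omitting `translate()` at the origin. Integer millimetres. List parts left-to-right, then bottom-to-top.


cube([60, 60, 1660]);
translate([60, 0, 400]) cube([300, 60, 60]);
translate([60, 0, 800]) cube([300, 60, 60]);
translate([60, 0, 1200]) cube([300, 60, 60]);
translate([360, 0, 0]) cube([60, 60, 1660]);


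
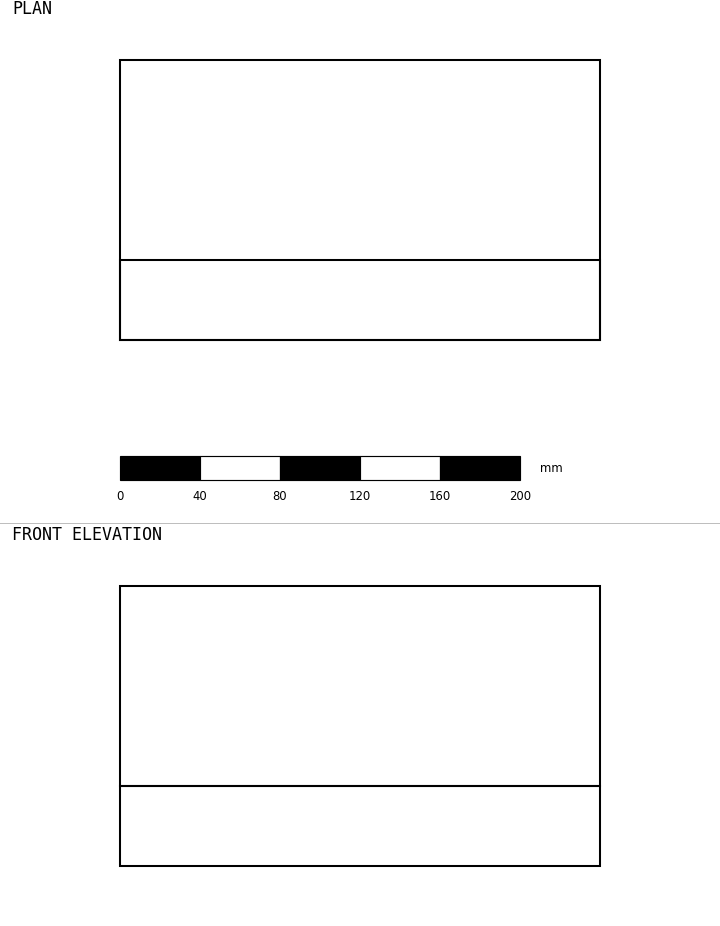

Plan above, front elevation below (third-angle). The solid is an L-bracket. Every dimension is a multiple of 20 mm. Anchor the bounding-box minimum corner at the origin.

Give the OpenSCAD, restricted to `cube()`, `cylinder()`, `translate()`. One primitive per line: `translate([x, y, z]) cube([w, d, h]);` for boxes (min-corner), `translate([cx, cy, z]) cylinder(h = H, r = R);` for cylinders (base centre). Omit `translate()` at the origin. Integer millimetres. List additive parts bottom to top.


cube([240, 140, 40]);
translate([0, 0, 40]) cube([240, 40, 100]);
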